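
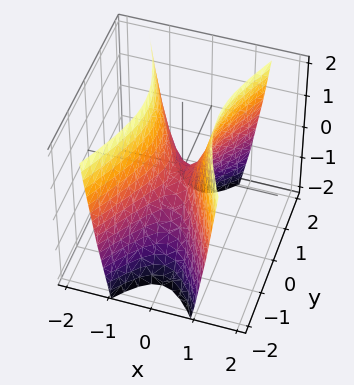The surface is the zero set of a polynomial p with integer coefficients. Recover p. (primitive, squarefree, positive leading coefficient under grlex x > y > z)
1. deg p = 2.
2. Symmetries: it's symmetric under x → −x, forcing even powers of x; mirror symmetry y ↦ −y ⇒ only even powers of y.
3. From the visible intercepts: one x-axis crossing is at x = 0; one z-axis crossing is at z = 0.
4. Solving for integer coefficients yields p as stated.

3*x^2 - y^2 - z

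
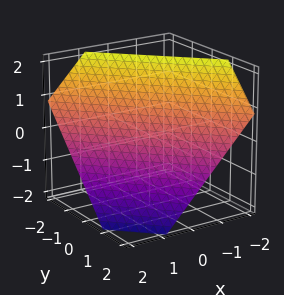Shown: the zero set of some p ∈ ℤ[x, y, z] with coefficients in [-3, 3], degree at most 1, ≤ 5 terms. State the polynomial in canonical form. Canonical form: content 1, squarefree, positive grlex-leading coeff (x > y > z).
First, deg p = 1. The surface is flat (a plane).
Finally, solving for integer coefficients yields p as stated.

3*x + 3*y + 3*z - 2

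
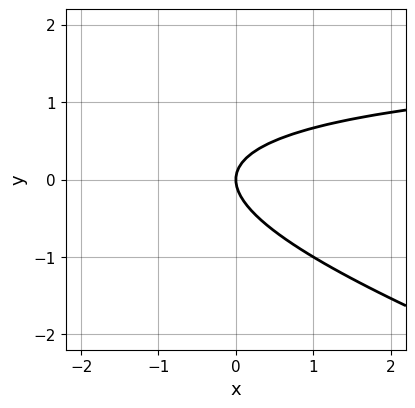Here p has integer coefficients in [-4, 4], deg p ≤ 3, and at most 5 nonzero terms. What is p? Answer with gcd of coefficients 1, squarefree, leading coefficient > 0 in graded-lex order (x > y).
The degree is 2 — no degree-1 curve has this shape.
Checking where it meets the axes: one x-axis crossing is at x = 0; it crosses the y-axis at the gridline y = 0.
The integer polynomial consistent with all of this is the stated p.

x*y + 3*y^2 - 2*x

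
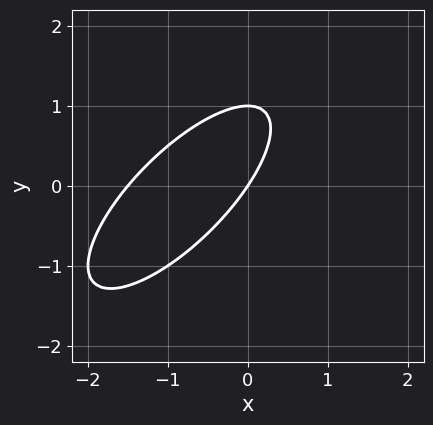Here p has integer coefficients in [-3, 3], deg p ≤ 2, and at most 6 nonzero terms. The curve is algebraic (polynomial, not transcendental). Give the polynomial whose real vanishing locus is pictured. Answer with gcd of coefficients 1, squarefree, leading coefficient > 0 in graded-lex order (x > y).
1. deg p = 2. A generic line meets the curve in up to 2 points.
2. Checking where it meets the axes: it meets the x-axis at x = 0 (among the integer gridlines); among the integer gridlines, it crosses the y-axis at y ∈ {0, 1}.
3. Fitting integer coefficients to these (and the overall shape) gives p.

2*x^2 - 3*x*y + 2*y^2 + 3*x - 2*y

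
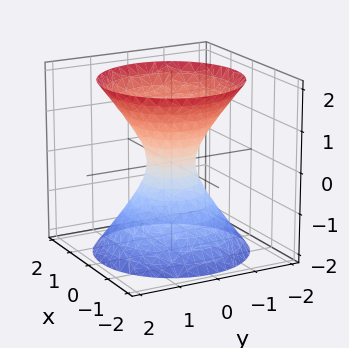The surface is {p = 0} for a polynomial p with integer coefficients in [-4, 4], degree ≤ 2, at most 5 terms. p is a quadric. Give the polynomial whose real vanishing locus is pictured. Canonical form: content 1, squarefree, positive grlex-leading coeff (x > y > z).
3*x^2 + 3*y^2 - 2*z^2 - 1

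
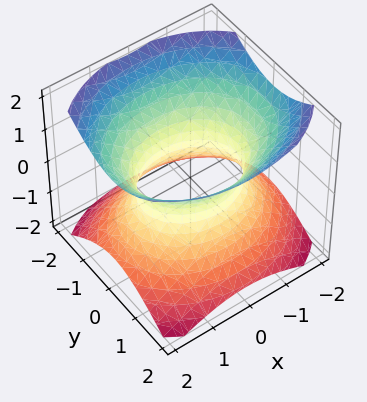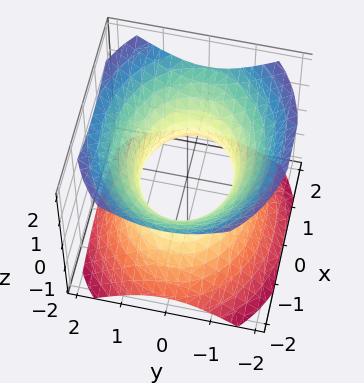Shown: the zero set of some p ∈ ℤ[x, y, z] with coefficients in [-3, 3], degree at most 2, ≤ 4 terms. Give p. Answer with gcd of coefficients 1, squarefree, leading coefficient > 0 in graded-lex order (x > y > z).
2*x^2 + 3*y^2 - 3*z^2 - 3

(a) Degree: one connected sheet with a waist; a quadric, so deg p = 2.
(b) Symmetries: mirror symmetry y ↦ −y ⇒ only even powers of y; the x ↦ −x reflection is a symmetry, so x appears only in even powers; it's symmetric under z → −z, forcing even powers of z.
(c) Observable constraints: the surface avoids every integer z-axis point in the box; among the integer gridlines, it crosses the y-axis at y ∈ {-1, 1}.
(d) Solving for integer coefficients yields p as stated.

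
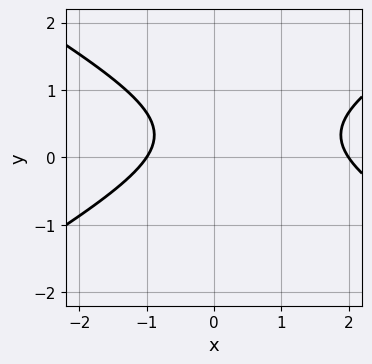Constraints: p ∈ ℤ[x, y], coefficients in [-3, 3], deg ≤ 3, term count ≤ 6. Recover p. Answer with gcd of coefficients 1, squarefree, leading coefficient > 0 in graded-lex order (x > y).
1. The degree is 2 — no degree-1 curve has this shape.
2. Checking where it meets the axes: it misses every integer gridline on the y-axis; the x-axis gridline crossings are at x ∈ {-1, 2}.
3. Matching integer coefficients to the picture gives p.

x^2 - 3*y^2 - x + 2*y - 2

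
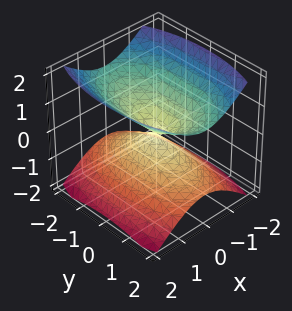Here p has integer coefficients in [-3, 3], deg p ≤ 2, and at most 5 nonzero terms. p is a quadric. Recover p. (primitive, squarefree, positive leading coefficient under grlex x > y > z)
3*x^2 + y^2 - 3*z^2

First, I count 2 distinct pieces. They look like related sheets of one shape, so recover p as a whole.
Then, the degree is 2 — two nappes meeting at a single point; a quadric.
Then, symmetries: mirror symmetry z ↦ −z ⇒ only even powers of z; it's symmetric under y → −y, forcing even powers of y; the x ↦ −x reflection is a symmetry, so x appears only in even powers.
Then, reading off the gridlines: it meets the z-axis at z = 0 (among the integer gridlines); it meets the y-axis at y = 0 (among the integer gridlines).
Finally, the integer polynomial consistent with all of this is the stated p.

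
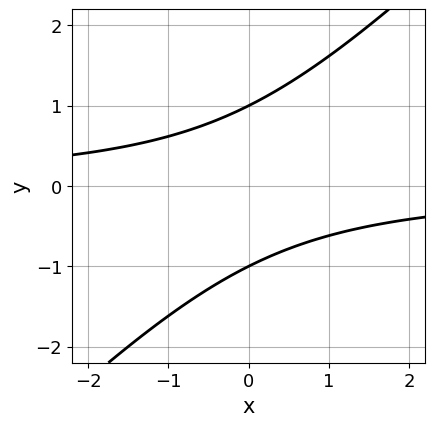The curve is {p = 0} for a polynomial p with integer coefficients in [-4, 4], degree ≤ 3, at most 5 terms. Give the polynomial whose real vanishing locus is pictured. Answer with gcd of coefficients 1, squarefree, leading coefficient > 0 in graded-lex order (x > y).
x*y - y^2 + 1

1. Degree: a generic line meets the curve in up to 2 points, so deg p = 2.
2. From the axis intercepts and sections: no x-intercept at any integer in the box; among the integer gridlines, it crosses the y-axis at y ∈ {-1, 1}.
3. Putting this together gives p.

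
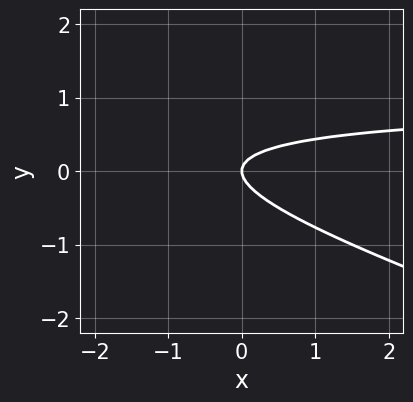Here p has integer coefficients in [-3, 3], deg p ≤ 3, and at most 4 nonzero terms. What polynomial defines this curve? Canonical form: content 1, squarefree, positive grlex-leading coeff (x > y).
First, the degree is 2 — the shape is more complex than any degree-1 curve.
Then, checking where it meets the axes: it crosses the y-axis at the gridline y = 0; one x-axis crossing is at x = 0.
Finally, solving for integer coefficients yields p as stated.

x*y + 3*y^2 - x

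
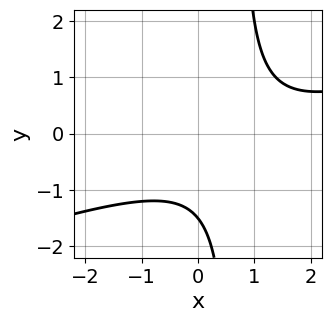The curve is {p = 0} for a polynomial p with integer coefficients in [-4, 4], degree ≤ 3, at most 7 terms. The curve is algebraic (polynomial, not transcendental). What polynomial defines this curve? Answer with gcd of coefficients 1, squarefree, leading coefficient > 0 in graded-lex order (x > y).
x^2 - 3*x*y - 2*x + 2*y + 3

The degree is 2 — a generic line meets the curve in up to 2 points.
Checking where it meets the axes: no x-intercept at any integer in the box.
Fitting integer coefficients to these (and the overall shape) gives p.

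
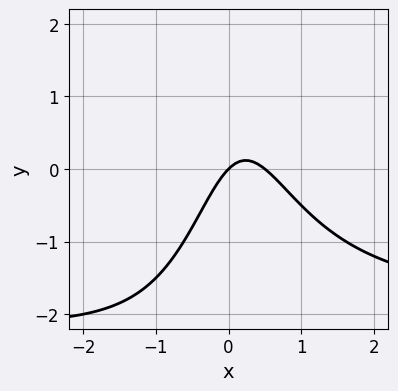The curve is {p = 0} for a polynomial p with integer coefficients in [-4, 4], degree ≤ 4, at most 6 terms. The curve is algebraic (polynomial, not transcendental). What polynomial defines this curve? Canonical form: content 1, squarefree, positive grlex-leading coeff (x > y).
x^2*y + 2*x^2 - x + y

First, the degree is 3 — a generic line meets the curve in up to 3 points.
Next, checking where it meets the axes: one x-axis crossing is at x = 0; one y-axis crossing is at y = 0.
Finally, putting this together gives p.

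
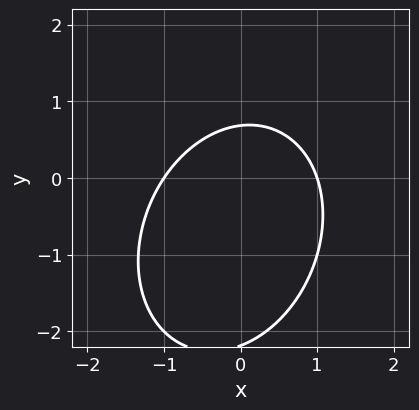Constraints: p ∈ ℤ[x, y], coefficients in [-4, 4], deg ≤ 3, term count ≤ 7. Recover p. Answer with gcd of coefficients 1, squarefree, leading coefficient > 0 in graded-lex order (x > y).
3*x^2 - x*y + 2*y^2 + 3*y - 3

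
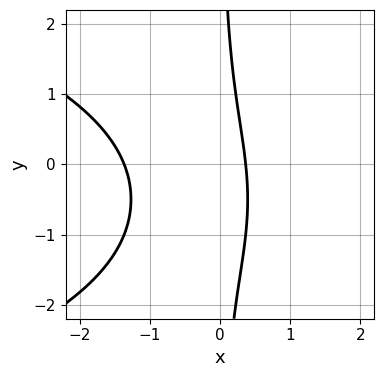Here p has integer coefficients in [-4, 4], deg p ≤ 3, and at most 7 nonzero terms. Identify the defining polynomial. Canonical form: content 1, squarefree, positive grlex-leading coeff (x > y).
x*y^2 + 2*x^2 + x*y + 2*x - 1

First, degree: no degree-2 curve has this shape, so deg p = 3.
Next, from the axis intercepts and sections: the curve avoids every integer y-axis point in the box.
Finally, solving for integer coefficients yields p as stated.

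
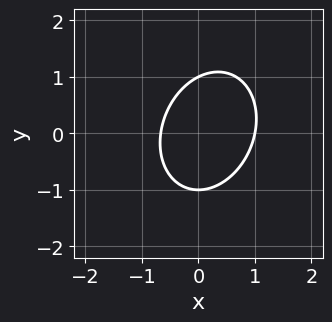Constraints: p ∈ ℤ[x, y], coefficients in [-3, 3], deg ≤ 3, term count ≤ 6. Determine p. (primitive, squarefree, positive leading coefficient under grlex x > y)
3*x^2 - x*y + 2*y^2 - x - 2

deg p = 2. The shape is more complex than any degree-1 curve.
From the visible intercepts: the y-axis gridline crossings are at y ∈ {-1, 1}; it crosses the x-axis at the gridline x = 1.
Solving for integer coefficients yields p as stated.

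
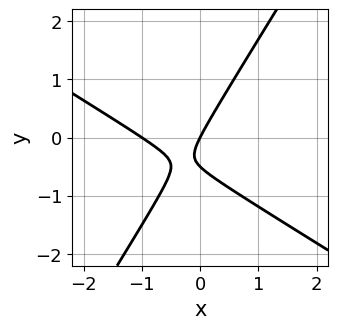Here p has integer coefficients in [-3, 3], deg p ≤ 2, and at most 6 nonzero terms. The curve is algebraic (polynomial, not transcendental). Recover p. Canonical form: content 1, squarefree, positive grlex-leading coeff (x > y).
2*x^2 + 2*x*y - 2*y^2 + 2*x - y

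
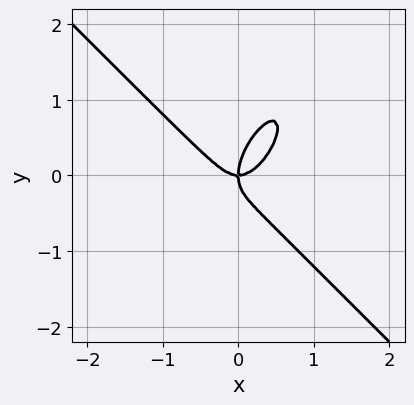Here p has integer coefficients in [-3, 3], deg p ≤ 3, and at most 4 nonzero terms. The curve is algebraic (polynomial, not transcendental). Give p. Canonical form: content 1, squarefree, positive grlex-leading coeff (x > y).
deg p = 3. No degree-2 curve has this shape.
Against the integer gridlines: one y-axis crossing is at y = 0; one x-axis crossing is at x = 0.
Together with the visible shape, these determine p as stated.

2*x^3 - x*y^2 + y^3 - x*y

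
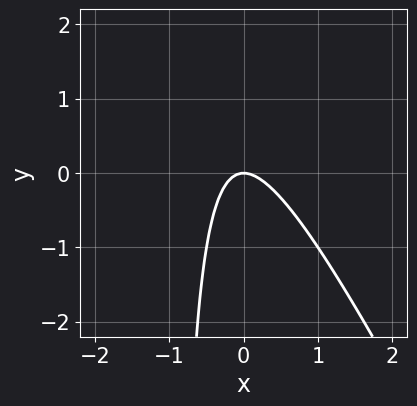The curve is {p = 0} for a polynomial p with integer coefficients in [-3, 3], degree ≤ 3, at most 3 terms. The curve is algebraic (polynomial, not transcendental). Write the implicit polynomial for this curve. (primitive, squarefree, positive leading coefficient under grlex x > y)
1. Degree: the shape is more complex than any degree-1 curve, so deg p = 2.
2. Reading off the gridlines: it crosses the x-axis at the gridline x = 0; it meets the y-axis at y = 0 (among the integer gridlines).
3. Putting this together gives p.

2*x^2 + x*y + y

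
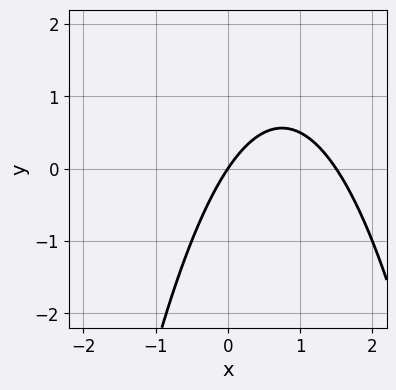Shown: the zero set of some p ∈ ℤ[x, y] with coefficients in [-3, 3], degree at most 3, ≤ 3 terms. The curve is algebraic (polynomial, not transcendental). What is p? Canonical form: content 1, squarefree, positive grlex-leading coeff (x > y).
2*x^2 - 3*x + 2*y

1. The degree is 2 — a generic line meets the curve in up to 2 points.
2. From the visible intercepts: it crosses the y-axis at the gridline y = 0; it meets the x-axis at x = 0 (among the integer gridlines).
3. Together with the visible shape, these determine p as stated.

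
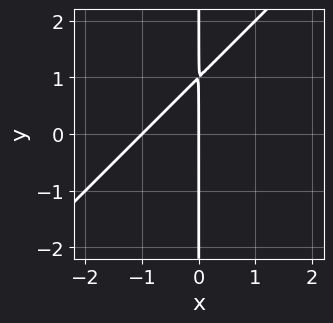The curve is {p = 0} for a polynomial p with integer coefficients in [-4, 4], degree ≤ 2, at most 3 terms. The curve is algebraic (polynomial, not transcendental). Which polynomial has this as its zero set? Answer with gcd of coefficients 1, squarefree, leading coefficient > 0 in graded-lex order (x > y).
x^2 - x*y + x

First, deg p = 2. No degree-1 curve has this shape.
Next, from the visible intercepts: every point of the y-axis in the box is on the curve; among the integer gridlines, it crosses the x-axis at x ∈ {-1, 0}.
Finally, these observations pin down the coefficients.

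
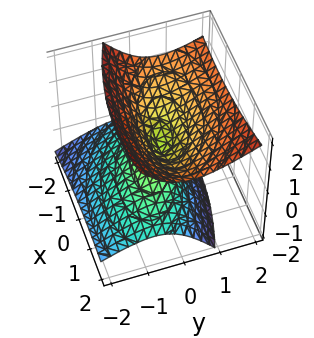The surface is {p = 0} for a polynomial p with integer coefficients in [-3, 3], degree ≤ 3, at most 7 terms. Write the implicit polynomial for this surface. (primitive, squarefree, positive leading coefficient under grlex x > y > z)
First, deg p = 2.
Then, from the axis intercepts and sections: it meets the x-axis at x = 0 (among the integer gridlines); it meets the y-axis at y = 0 (among the integer gridlines); one z-axis crossing is at z = 0.
Finally, the integer polynomial consistent with all of this is the stated p.

x^2 + x*y + 3*y^2 - 3*y*z - 3*z^2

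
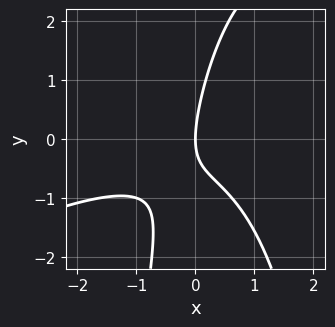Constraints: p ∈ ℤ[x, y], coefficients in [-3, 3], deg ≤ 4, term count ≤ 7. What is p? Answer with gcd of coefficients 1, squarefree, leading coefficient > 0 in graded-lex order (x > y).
1. deg p = 3.
2. Against the integer gridlines: it crosses the x-axis at the gridline x = 0; it meets the y-axis at y = 0 (among the integer gridlines).
3. Putting this together gives p.

x^3 - 2*x^2*y + 3*x*y - y^2 + 3*x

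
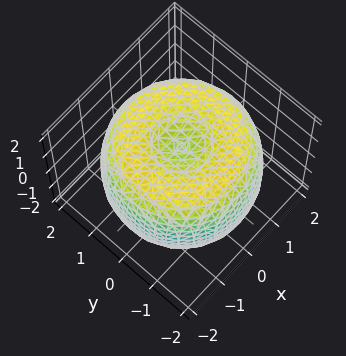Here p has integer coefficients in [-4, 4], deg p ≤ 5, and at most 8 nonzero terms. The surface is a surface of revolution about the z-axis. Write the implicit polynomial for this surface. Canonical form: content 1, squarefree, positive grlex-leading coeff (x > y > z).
x^4 + 2*x^2*y^2 + y^4 - 3*x^2 - 3*y^2 + 2*z^2 - 2

(a) deg p = 4. A generic line meets the surface in up to 4 points.
(b) By symmetry, the surface is invariant under rotation about z: p = q(x² + y², z).
(c) Against the integer gridlines: the z-axis gridline crossings are at z ∈ {-1, 1}; a circular section at z = 0 has radius between 1 and 2.
(d) Assembling these constraints gives the stated polynomial.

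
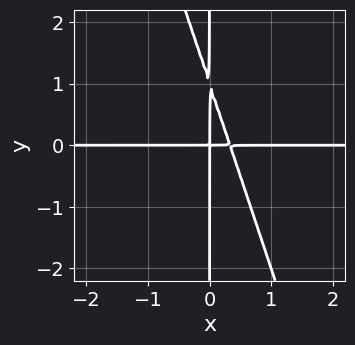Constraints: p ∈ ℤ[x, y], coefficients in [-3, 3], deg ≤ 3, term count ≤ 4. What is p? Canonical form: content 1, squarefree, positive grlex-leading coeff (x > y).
(a) deg p = 3. A generic line meets the curve in up to 3 points.
(b) From the axis intercepts and sections: every point of the x-axis in the box is on the curve; every point of the y-axis in the box is on the curve.
(c) Fitting integer coefficients to these (and the overall shape) gives p.

3*x^2*y + x*y^2 - x*y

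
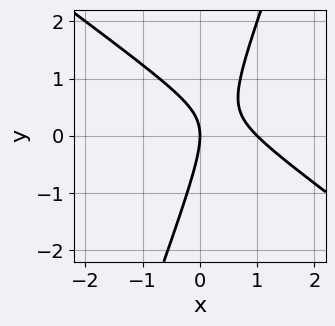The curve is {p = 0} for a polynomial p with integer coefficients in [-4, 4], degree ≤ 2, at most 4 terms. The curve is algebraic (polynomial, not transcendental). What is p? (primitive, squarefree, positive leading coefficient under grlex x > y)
2*x^2 + 2*x*y - y^2 - 2*x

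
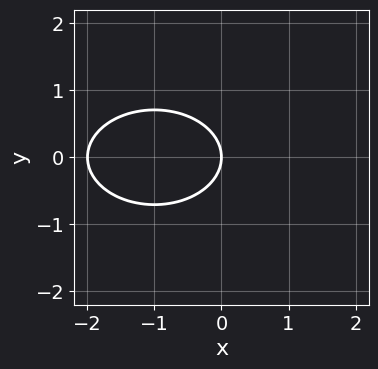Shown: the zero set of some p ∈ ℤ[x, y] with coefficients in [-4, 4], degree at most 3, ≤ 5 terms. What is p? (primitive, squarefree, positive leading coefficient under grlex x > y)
(a) The degree is 2 — the shape is more complex than any degree-1 curve.
(b) Symmetries: it's symmetric under y → −y, forcing even powers of y.
(c) Reading off the gridlines: it meets the y-axis at y = 0 (among the integer gridlines); the x-axis gridline crossings are at x ∈ {-2, 0}.
(d) Fitting integer coefficients to these (and the overall shape) gives p.

x^2 + 2*y^2 + 2*x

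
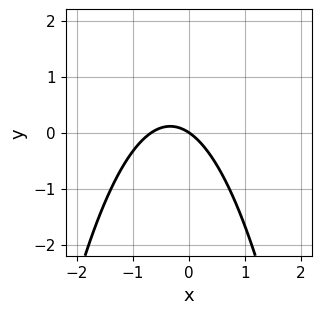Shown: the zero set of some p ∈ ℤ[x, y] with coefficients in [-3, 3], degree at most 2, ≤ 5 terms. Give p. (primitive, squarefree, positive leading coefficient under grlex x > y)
First, the degree is 2 — the shape is more complex than any degree-1 curve.
Next, against the integer gridlines: it meets the x-axis at x = 0 (among the integer gridlines); it meets the y-axis at y = 0 (among the integer gridlines).
Finally, putting this together gives p.

3*x^2 + 2*x + 3*y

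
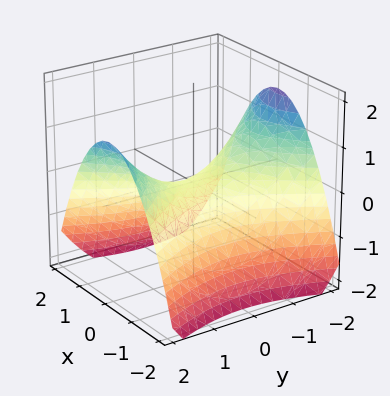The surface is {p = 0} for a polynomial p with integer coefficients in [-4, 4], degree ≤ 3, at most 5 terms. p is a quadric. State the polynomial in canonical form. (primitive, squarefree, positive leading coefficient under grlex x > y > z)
The degree is 2 — a saddle surface; a quadric.
Symmetries: it's symmetric under x → −x, forcing even powers of x; it's symmetric under y → −y, forcing even powers of y.
Observable constraints: it meets the y-axis at y = 0 (among the integer gridlines); it crosses the z-axis at the gridline z = 0.
Putting this together gives p.

2*x^2 - y^2 + 3*z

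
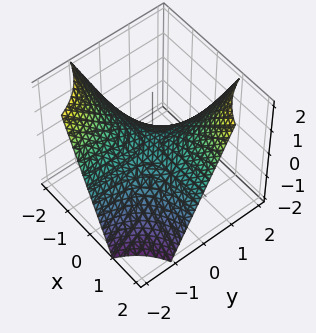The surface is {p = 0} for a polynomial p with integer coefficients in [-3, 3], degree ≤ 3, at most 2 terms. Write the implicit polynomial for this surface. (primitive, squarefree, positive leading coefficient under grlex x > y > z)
x*y - z

(a) deg p = 2.
(b) Against the integer gridlines: every point of the x-axis in the box is on the surface; one z-axis crossing is at z = 0.
(c) Putting this together gives p.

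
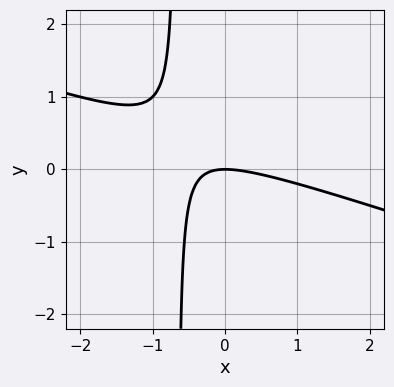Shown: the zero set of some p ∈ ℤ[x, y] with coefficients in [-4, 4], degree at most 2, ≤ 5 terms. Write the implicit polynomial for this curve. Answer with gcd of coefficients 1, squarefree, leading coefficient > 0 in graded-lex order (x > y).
x^2 + 3*x*y + 2*y

1. deg p = 2. A generic line meets the curve in up to 2 points.
2. Observable constraints: it meets the y-axis at y = 0 (among the integer gridlines); it crosses the x-axis at the gridline x = 0.
3. Putting this together gives p.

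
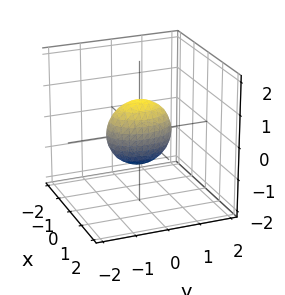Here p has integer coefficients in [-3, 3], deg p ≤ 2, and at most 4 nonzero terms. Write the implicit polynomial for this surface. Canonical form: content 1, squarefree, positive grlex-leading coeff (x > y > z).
1. deg p = 2. A closed, bounded, convex surface; a quadric.
2. Symmetries: mirror symmetry x ↦ −x ⇒ only even powers of x; it's symmetric under z → −z, forcing even powers of z; the y ↦ −y reflection is a symmetry, so y appears only in even powers.
3. Checking where it meets the axes: among the integer gridlines, it crosses the z-axis at z ∈ {-1, 1}; among the integer gridlines, it crosses the y-axis at y ∈ {-1, 1}.
4. Together with the visible shape, these determine p as stated.

2*x^2 + y^2 + z^2 - 1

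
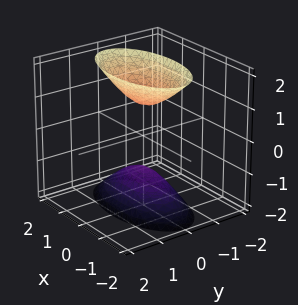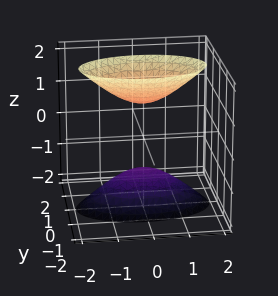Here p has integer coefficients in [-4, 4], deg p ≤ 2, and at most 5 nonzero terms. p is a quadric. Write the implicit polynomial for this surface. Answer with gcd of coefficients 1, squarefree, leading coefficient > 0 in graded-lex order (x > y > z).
x^2 + 3*y^2 - z^2 + 1

First, there are 2 components. They look like related sheets of one shape, so recover p as a whole.
Next, degree: two separate bowl-shaped sheets opening away from each other; a quadric, so deg p = 2.
Then, symmetries: the z ↦ −z reflection is a symmetry, so z appears only in even powers; mirror symmetry y ↦ −y ⇒ only even powers of y; mirror symmetry x ↦ −x ⇒ only even powers of x.
Next, against the integer gridlines: the z-axis gridline crossings are at z ∈ {-1, 1}; the surface avoids every integer y-axis point in the box.
Finally, these observations pin down the coefficients.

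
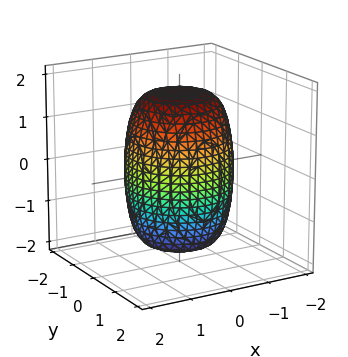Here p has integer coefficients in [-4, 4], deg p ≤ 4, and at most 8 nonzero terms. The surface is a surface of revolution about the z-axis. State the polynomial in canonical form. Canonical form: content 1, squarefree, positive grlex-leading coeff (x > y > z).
2*x^4 + 4*x^2*y^2 + 2*y^4 - x^2 - y^2 + z^2 - 3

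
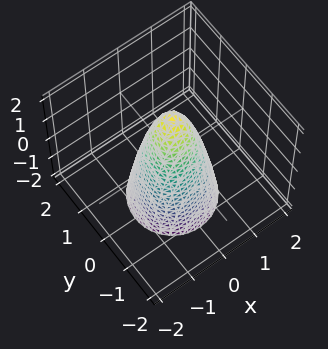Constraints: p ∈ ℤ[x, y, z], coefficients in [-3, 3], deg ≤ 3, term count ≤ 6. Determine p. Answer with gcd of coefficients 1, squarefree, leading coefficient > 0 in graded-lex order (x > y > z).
Degree: no degree-1 surface has this shape, so deg p = 2.
Symmetries: the surface is invariant under rotation about z: p = q(x² + y², z).
Reading off the gridlines: a circular section at z = 1 has radius between 0 and 1; one z-axis crossing is at z = 2.
Together with the visible shape, these determine p as stated.

3*x^2 + 3*y^2 + z - 2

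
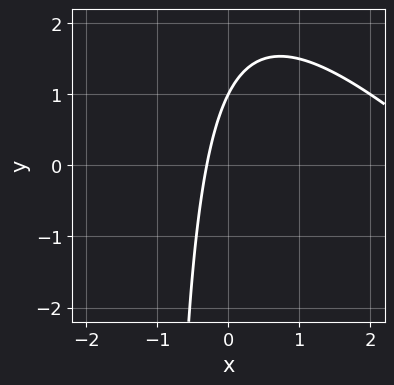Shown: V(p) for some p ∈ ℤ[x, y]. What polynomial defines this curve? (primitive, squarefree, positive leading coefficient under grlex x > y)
Degree: the shape is more complex than any degree-1 curve, so deg p = 2.
Checking where it meets the axes: it meets the y-axis at y = 1 (among the integer gridlines).
These observations pin down the coefficients.

x^2 + x*y - 3*x + y - 1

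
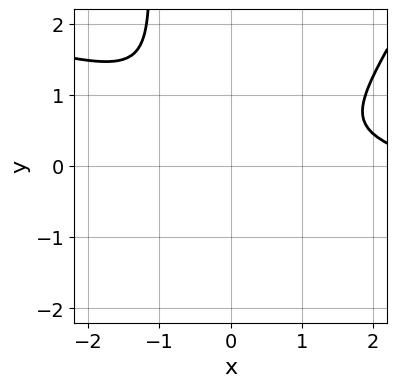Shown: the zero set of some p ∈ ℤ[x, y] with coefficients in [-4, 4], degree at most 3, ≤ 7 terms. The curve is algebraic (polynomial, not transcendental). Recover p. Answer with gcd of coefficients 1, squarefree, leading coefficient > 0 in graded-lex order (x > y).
Degree: a generic line meets the curve in up to 3 points, so deg p = 3.
Matching integer coefficients to the picture gives p.

x^3 + 3*x^2*y - 2*x*y^2 - 3*x^2 - 3*y^2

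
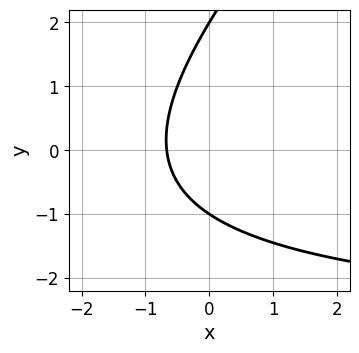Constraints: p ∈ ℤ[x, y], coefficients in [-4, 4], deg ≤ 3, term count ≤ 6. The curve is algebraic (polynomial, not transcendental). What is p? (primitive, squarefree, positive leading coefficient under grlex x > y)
The degree is 2 — no degree-1 curve has this shape.
Reading off the gridlines: among the integer gridlines, it crosses the y-axis at y ∈ {-1, 2}.
Together with the visible shape, these determine p as stated.

x*y - y^2 + 3*x + y + 2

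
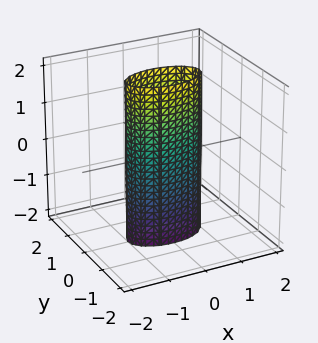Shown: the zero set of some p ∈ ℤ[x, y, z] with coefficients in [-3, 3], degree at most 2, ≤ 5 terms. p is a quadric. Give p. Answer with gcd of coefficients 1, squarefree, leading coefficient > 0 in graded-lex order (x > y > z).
First, degree: constant cross-section along one axis; a quadric, so deg p = 2.
Then, symmetries: the y ↦ −y reflection is a symmetry, so y appears only in even powers; the x ↦ −x reflection is a symmetry, so x appears only in even powers; it's symmetric under z → −z, forcing even powers of z.
Then, observable constraints: among the integer gridlines, it crosses the x-axis at x ∈ {-1, 1}; no z-intercept at any integer in the box.
Finally, together with the visible shape, these determine p as stated.

x^2 + 3*y^2 - 1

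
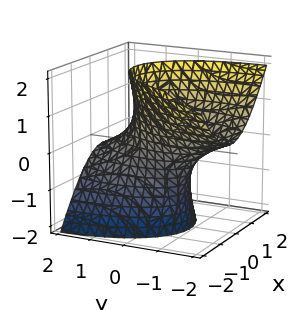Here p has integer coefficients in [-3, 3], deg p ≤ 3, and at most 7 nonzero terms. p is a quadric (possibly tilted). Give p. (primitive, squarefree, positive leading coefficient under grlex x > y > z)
3*x^2 - x*y + y^2 + 3*y*z - z^2 - 2

First, degree: the shape is more complex than any degree-1 surface, so deg p = 2.
Then, against the integer gridlines: no z-intercept at any integer in the box.
Finally, solving for integer coefficients yields p as stated.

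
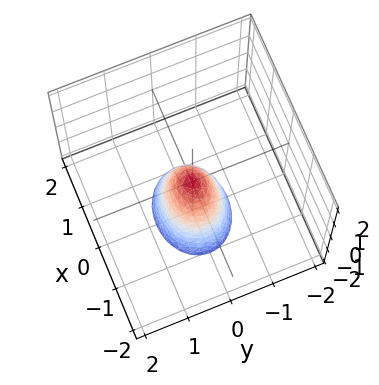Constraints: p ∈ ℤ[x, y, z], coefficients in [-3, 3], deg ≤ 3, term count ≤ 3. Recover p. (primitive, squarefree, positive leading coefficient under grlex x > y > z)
2*x^2 + 3*y^2 + z

deg p = 2.
Symmetries: mirror symmetry x ↦ −x ⇒ only even powers of x; mirror symmetry y ↦ −y ⇒ only even powers of y.
From the visible intercepts: it crosses the x-axis at the gridline x = 0; it meets the z-axis at z = 0 (among the integer gridlines); it crosses the y-axis at the gridline y = 0.
Assembling these constraints gives the stated polynomial.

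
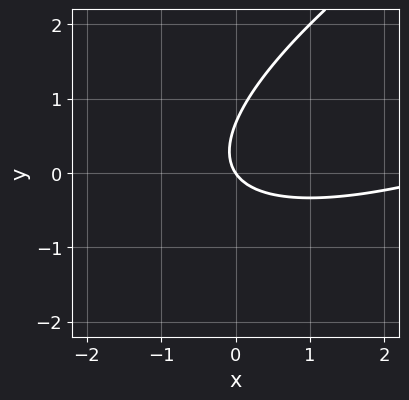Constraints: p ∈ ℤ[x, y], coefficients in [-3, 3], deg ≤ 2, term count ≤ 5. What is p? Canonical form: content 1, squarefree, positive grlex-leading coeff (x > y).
x^2 - 3*x*y + 3*y^2 - 3*x - 2*y

Degree: no degree-1 curve has this shape, so deg p = 2.
From the axis intercepts and sections: it crosses the y-axis at the gridline y = 0; one x-axis crossing is at x = 0.
Assembling these constraints gives the stated polynomial.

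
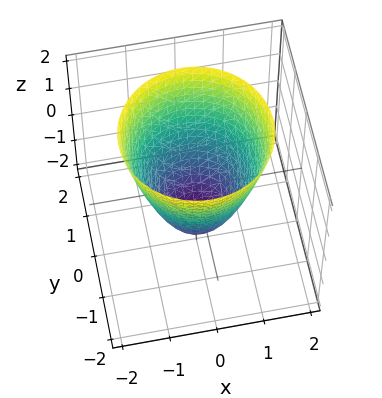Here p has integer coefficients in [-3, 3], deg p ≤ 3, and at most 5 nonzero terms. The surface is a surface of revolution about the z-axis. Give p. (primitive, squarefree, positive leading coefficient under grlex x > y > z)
3*x^2 + 3*y^2 - 2*z - 3

Degree: the shape is more complex than any degree-1 surface, so deg p = 2.
Symmetries: the z-axis is an axis of rotation, so x and y enter only as x² + y².
Checking where it meets the axes: a circular section at z = 0 has radius exactly 1; among the integer gridlines, it crosses the y-axis at y ∈ {-1, 1}.
Putting this together gives p. Check: (1, 0, 0) on the x-axis lies on the surface, and p(1, 0, 0) = 0. ✓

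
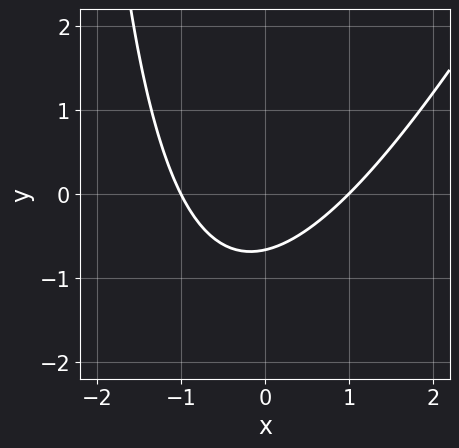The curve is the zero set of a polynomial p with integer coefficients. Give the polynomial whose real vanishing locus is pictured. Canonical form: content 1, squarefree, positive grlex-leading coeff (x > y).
2*x^2 - x*y - 3*y - 2

(a) The degree is 2 — a generic line meets the curve in up to 2 points.
(b) From the visible intercepts: the x-axis gridline crossings are at x ∈ {-1, 1}.
(c) Fitting integer coefficients to these (and the overall shape) gives p.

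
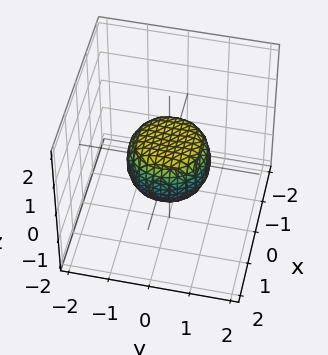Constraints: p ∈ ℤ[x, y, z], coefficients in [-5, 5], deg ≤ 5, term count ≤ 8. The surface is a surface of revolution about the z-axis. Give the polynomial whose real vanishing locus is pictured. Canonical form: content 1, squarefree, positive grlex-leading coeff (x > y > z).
First, degree: a generic line meets the surface in up to 4 points, so deg p = 4.
Next, symmetries: rotational symmetry about the z-axis ⇒ p depends on x, y only through x² + y².
Then, checking where it meets the axes: a circular section at z = 0 has radius exactly 1; among the integer gridlines, it crosses the x-axis at x ∈ {-1, 1}; among the integer gridlines, it crosses the y-axis at y ∈ {-1, 1}.
Finally, fitting integer coefficients to these (and the overall shape) gives p.

2*x^4 + 4*x^2*y^2 + 2*y^4 - x^2 - y^2 + 2*z^2 - 1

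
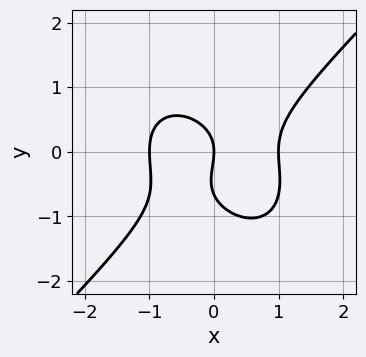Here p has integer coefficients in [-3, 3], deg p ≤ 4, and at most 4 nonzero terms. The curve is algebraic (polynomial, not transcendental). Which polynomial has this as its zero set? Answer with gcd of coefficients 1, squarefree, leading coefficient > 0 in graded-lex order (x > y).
1. Degree: the shape is more complex than any degree-2 curve, so deg p = 3.
2. Against the integer gridlines: among the integer gridlines, it crosses the x-axis at x ∈ {-1, 0, 1}; one y-axis crossing is at y = 0.
3. These observations pin down the coefficients.

3*x^3 - 3*y^3 - 2*y^2 - 3*x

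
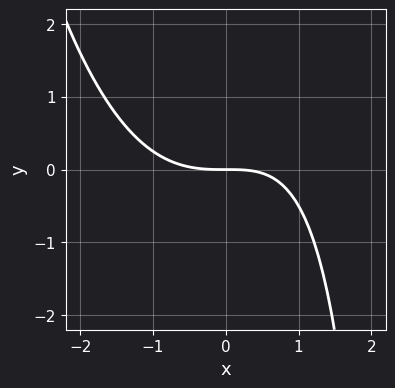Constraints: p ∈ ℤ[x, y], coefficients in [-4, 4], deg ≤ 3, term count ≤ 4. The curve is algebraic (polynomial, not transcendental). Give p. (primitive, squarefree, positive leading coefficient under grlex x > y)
(a) The degree is 3 — a generic line meets the curve in up to 3 points.
(b) Reading off the gridlines: it meets the y-axis at y = 0 (among the integer gridlines); it crosses the x-axis at the gridline x = 0.
(c) Assembling these constraints gives the stated polynomial.

x^3 - x*y + 3*y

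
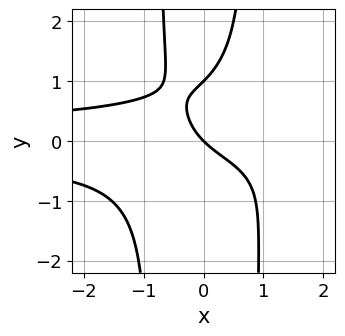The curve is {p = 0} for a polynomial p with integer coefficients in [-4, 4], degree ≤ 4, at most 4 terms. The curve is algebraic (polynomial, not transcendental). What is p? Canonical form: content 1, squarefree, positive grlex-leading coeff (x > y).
3*x^2*y^2 - 2*y^2 + 2*x + 2*y

1. deg p = 4.
2. Checking where it meets the axes: one x-axis crossing is at x = 0; the y-axis gridline crossings are at y ∈ {0, 1}.
3. Fitting integer coefficients to these (and the overall shape) gives p.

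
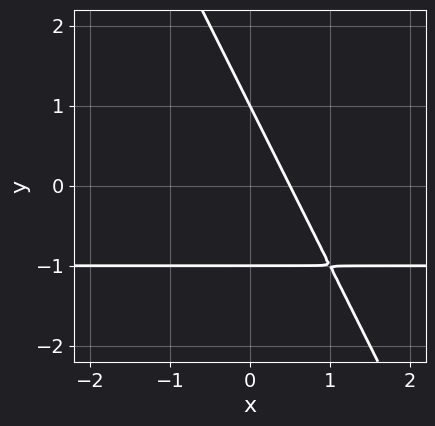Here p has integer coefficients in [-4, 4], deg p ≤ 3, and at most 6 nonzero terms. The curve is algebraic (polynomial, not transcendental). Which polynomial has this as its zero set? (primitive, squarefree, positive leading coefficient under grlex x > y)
2*x*y + y^2 + 2*x - 1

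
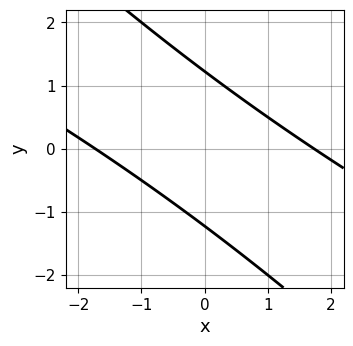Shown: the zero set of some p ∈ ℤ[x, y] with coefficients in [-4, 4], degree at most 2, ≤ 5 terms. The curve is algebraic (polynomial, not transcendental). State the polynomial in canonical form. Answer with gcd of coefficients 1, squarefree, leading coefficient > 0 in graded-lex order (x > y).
deg p = 2. No degree-1 curve has this shape.
Putting this together gives p.

x^2 + 3*x*y + 2*y^2 - 3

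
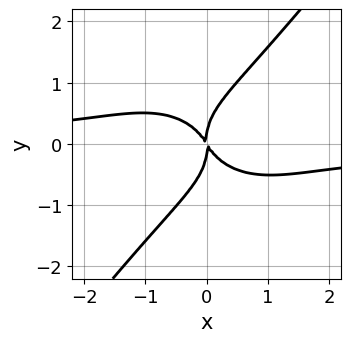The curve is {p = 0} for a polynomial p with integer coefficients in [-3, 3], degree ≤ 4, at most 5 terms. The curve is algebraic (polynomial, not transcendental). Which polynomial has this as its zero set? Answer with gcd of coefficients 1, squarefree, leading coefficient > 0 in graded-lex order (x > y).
3*x^3*y + 2*x*y^3 - 3*y^4 + 3*x^2 + 2*x*y

1. Degree: a generic line meets the curve in up to 4 points, so deg p = 4.
2. Reading off the gridlines: one y-axis crossing is at y = 0; it meets the x-axis at x = 0 (among the integer gridlines).
3. Putting this together gives p.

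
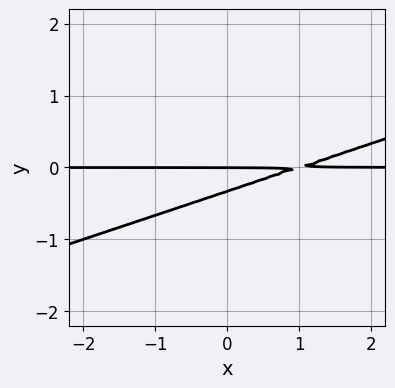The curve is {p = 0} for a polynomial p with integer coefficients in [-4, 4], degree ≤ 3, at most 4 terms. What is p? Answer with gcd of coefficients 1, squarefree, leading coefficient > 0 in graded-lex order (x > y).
x*y - 3*y^2 - y

1. The degree is 2 — the shape is more complex than any degree-1 curve.
2. From the visible intercepts: it meets the y-axis at y = 0 (among the integer gridlines); every point of the x-axis in the box is on the curve.
3. Together with the visible shape, these determine p as stated.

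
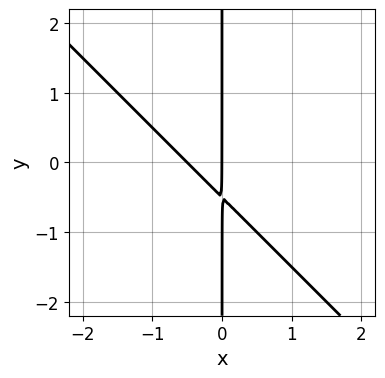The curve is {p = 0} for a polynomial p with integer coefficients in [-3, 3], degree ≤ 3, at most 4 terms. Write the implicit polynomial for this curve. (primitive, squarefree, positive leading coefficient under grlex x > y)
2*x^2 + 2*x*y + x

First, degree: a generic line meets the curve in up to 2 points, so deg p = 2.
Then, from the axis intercepts and sections: every point of the y-axis in the box is on the curve; one x-axis crossing is at x = 0.
Finally, together with the visible shape, these determine p as stated.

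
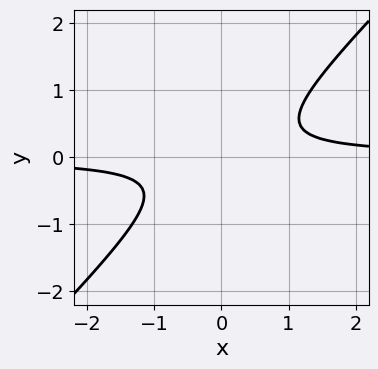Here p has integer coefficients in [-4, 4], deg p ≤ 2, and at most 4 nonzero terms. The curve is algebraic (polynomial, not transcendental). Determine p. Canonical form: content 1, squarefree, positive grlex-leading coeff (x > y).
1. deg p = 2. A generic line meets the curve in up to 2 points.
2. From the visible intercepts: it misses every integer gridline on the x-axis; it misses every integer gridline on the y-axis.
3. The integer polynomial consistent with all of this is the stated p.

3*x*y - 3*y^2 - 1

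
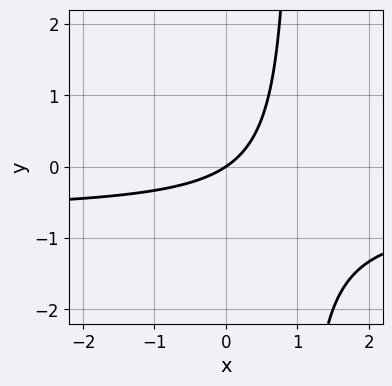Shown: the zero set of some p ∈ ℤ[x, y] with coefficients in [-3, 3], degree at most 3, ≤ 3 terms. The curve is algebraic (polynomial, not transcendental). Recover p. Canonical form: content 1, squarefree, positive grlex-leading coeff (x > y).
1. deg p = 2. The shape is more complex than any degree-1 curve.
2. From the visible intercepts: one y-axis crossing is at y = 0; it meets the x-axis at x = 0 (among the integer gridlines).
3. Together with the visible shape, these determine p as stated.

3*x*y + 2*x - 3*y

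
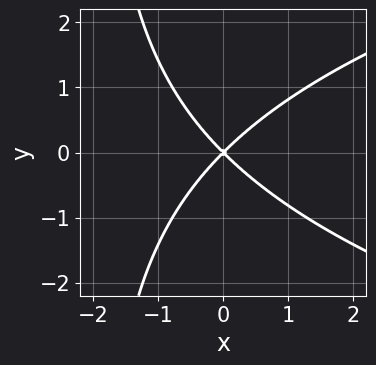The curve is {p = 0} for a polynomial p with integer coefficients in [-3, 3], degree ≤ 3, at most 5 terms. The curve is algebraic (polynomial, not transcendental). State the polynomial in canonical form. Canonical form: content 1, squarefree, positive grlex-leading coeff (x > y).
x*y^2 - 2*x^2 + 2*y^2

First, deg p = 3. A generic line meets the curve in up to 3 points.
Next, symmetries: mirror symmetry y ↦ −y ⇒ only even powers of y.
Next, against the integer gridlines: it crosses the y-axis at the gridline y = 0; one x-axis crossing is at x = 0.
Finally, matching integer coefficients to the picture gives p.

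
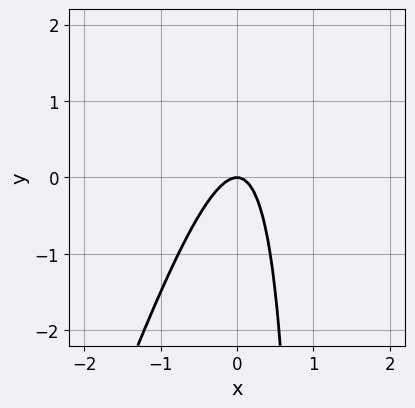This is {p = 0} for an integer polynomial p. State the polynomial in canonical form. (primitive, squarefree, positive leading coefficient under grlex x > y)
1. Degree: a generic line meets the curve in up to 2 points, so deg p = 2.
2. Checking where it meets the axes: one x-axis crossing is at x = 0; one y-axis crossing is at y = 0.
3. These observations pin down the coefficients.

3*x^2 - x*y + y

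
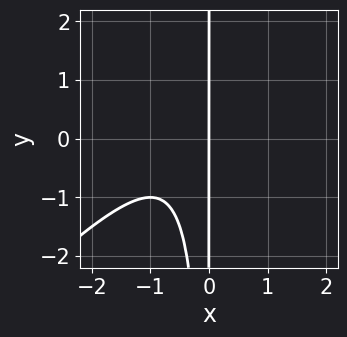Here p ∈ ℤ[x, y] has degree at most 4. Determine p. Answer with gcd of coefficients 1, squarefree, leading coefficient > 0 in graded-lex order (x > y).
1. Degree: no degree-2 curve has this shape, so deg p = 3.
2. Reading off the gridlines: one x-axis crossing is at x = 0; every point of the y-axis in the box is on the curve.
3. The integer polynomial consistent with all of this is the stated p.

x^3 - x^2*y + x^2 + x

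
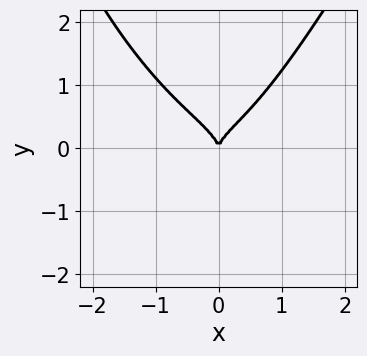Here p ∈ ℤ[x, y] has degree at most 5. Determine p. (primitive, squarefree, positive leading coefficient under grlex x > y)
The degree is 4 — the shape is more complex than any degree-3 curve.
Reading off the gridlines: it meets the y-axis at y = 0 (among the integer gridlines); one x-axis crossing is at x = 0.
Putting this together gives p.

3*x^4 + 2*x^3*y - x*y^3 - 3*y^3 + 2*x^2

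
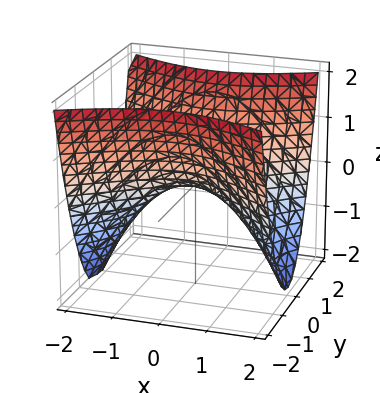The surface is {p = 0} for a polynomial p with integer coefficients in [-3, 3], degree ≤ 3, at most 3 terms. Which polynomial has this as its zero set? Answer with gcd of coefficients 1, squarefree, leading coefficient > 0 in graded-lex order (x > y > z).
(a) The degree is 2 — a hyperbolic paraboloid; a quadric.
(b) Symmetries: the y ↦ −y reflection is a symmetry, so y appears only in even powers; the x ↦ −x reflection is a symmetry, so x appears only in even powers.
(c) From the visible intercepts: one y-axis crossing is at y = 0; it meets the z-axis at z = 0 (among the integer gridlines).
(d) These observations pin down the coefficients.

x^2 - 2*y^2 + 2*z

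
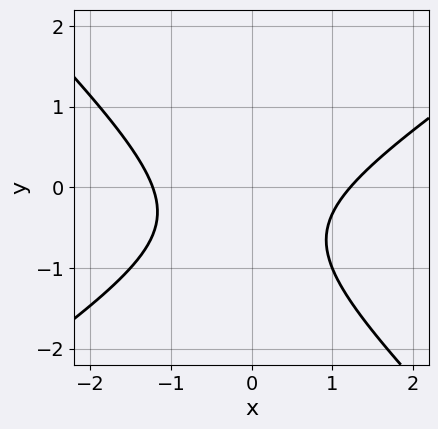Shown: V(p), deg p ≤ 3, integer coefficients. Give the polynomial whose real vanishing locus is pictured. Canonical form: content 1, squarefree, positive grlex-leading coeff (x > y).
Degree: a generic line meets the curve in up to 2 points, so deg p = 2.
Reading off the gridlines: the curve avoids every integer y-axis point in the box.
Together with the visible shape, these determine p as stated.

2*x^2 - x*y - 3*y^2 - 3*y - 3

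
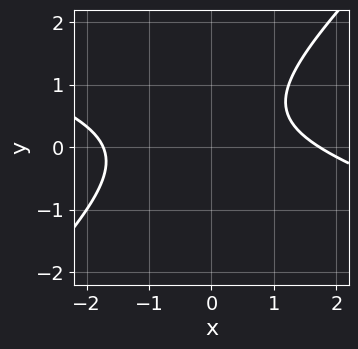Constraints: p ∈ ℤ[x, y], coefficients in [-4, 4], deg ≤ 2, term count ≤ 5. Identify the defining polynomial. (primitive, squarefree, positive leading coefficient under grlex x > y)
x^2 + 2*x*y - 3*y^2 + 2*y - 3

(a) The degree is 2 — the shape is more complex than any degree-1 curve.
(b) From the axis intercepts and sections: it misses every integer gridline on the y-axis.
(c) Assembling these constraints gives the stated polynomial.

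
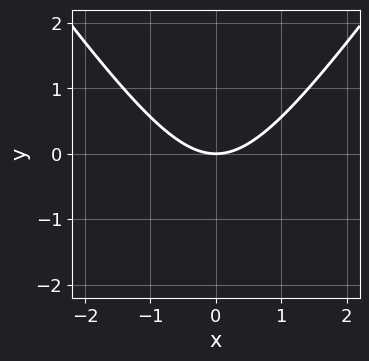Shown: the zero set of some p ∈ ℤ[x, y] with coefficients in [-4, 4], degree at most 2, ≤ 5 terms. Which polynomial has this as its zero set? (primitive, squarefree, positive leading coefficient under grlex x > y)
2*x^2 - y^2 - 3*y

1. deg p = 2. No degree-1 curve has this shape.
2. Symmetries: the x ↦ −x reflection is a symmetry, so x appears only in even powers.
3. Checking where it meets the axes: one y-axis crossing is at y = 0; it meets the x-axis at x = 0 (among the integer gridlines).
4. These observations pin down the coefficients.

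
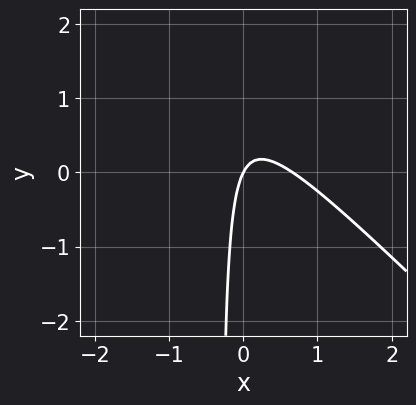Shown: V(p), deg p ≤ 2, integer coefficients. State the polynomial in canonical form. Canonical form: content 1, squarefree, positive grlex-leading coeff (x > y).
3*x^2 + 3*x*y - 2*x + y

(a) deg p = 2. No degree-1 curve has this shape.
(b) Observable constraints: one x-axis crossing is at x = 0; one y-axis crossing is at y = 0.
(c) Fitting integer coefficients to these (and the overall shape) gives p.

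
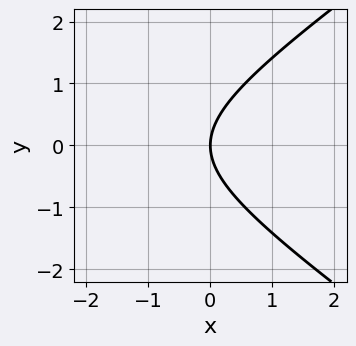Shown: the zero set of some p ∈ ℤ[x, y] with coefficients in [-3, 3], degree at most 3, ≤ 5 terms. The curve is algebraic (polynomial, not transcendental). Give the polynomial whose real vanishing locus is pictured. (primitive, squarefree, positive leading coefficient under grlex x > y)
First, the degree is 2 — the shape is more complex than any degree-1 curve.
Then, symmetries: it's symmetric under y → −y, forcing even powers of y.
Next, checking where it meets the axes: it crosses the x-axis at the gridline x = 0; it meets the y-axis at y = 0 (among the integer gridlines).
Finally, assembling these constraints gives the stated polynomial.

x^2 - 2*y^2 + 3*x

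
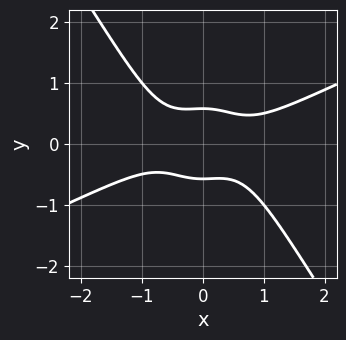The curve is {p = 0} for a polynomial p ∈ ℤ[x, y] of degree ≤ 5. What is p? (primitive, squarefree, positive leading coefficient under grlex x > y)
The degree is 4 — the shape is more complex than any degree-3 curve.
Against the integer gridlines: it misses every integer gridline on the x-axis.
Putting this together gives p.

2*x^4 - 3*x^3*y - 3*x^2*y^2 - 3*y^2 + 1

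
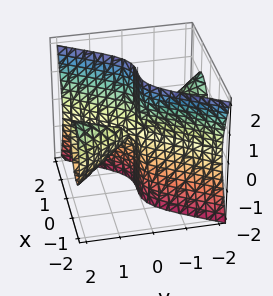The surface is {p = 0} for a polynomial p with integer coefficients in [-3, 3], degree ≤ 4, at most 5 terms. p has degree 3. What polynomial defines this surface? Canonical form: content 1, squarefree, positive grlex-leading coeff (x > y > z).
2*x^3 - x*y^2 - y*z^2

(a) There are 2 components.
(b) The degree is 3 — no degree-2 surface has this shape.
(c) From the axis intercepts and sections: it meets the x-axis at x = 0 (among the integer gridlines); the visible y-axis segment lies entirely on the surface; the visible z-axis segment lies entirely on the surface.
(d) Putting this together gives p.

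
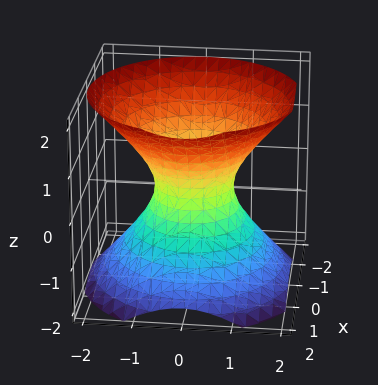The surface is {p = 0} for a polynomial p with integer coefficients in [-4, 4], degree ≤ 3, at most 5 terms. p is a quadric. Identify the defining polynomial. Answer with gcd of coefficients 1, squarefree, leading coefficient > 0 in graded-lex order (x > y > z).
(a) The degree is 2 — one connected sheet with a waist; a quadric.
(b) Symmetries: every cross-section ⟂ z is a circle, so x, y appear only via x² + y²; it's symmetric under z → −z, forcing even powers of z.
(c) From the axis intercepts and sections: no z-intercept at any integer in the box; a circular section at z = -1 has radius between 1 and 2.
(d) Fitting integer coefficients to these (and the overall shape) gives p.

3*x^2 + 3*y^2 - 3*z^2 - 2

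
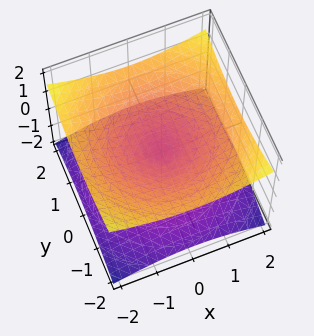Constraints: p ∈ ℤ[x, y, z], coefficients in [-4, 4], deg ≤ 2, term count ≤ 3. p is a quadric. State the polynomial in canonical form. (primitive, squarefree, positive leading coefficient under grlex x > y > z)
Degree: a double cone through the origin; a quadric, so deg p = 2.
By symmetry, the surface is invariant under rotation about z: p = q(x² + y², z); the z ↦ −z reflection is a symmetry, so z appears only in even powers.
From the visible intercepts: a circular section at z = -1 has radius between 1 and 2; it crosses the z-axis at the gridline z = 0.
The integer polynomial consistent with all of this is the stated p.

x^2 + y^2 - 3*z^2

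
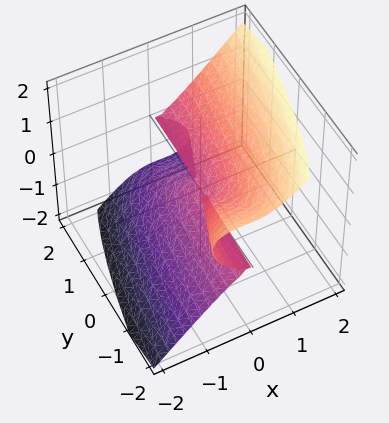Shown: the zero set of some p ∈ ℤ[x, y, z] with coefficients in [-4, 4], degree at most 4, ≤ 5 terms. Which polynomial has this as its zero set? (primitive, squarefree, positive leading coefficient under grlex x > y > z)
3*x^3 + x^2*z - 2*y*z^2 - 3*z^3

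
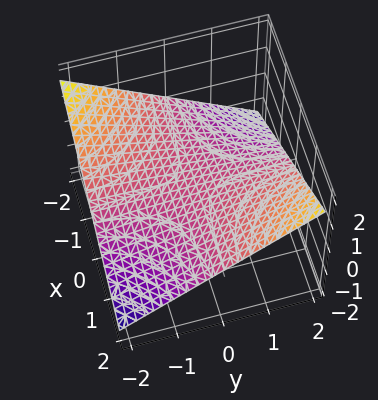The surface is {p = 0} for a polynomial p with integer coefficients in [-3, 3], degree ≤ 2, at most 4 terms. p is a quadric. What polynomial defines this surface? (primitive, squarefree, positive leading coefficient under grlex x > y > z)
First, deg p = 2.
Then, from the visible intercepts: every point of the y-axis in the box is on the surface; the visible x-axis segment lies entirely on the surface.
Finally, solving for integer coefficients yields p as stated.

x*y - 3*z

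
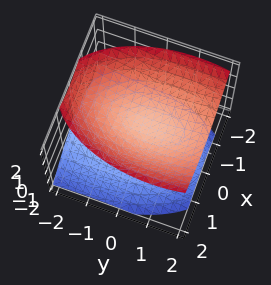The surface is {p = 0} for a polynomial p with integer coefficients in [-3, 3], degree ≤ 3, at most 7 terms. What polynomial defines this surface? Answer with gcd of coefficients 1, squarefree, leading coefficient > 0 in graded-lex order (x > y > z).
3*x^2 + y^2 - y*z - 3*z^2 + 1

1. The picture has 2 separate pieces.
2. The degree is 2 — a generic line meets the surface in up to 2 points.
3. From the visible intercepts: it misses every integer gridline on the x-axis; the surface avoids every integer y-axis point in the box.
4. The integer polynomial consistent with all of this is the stated p.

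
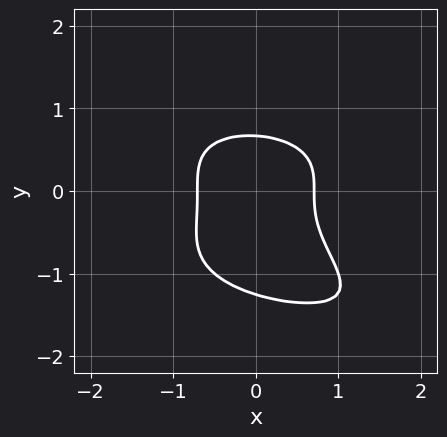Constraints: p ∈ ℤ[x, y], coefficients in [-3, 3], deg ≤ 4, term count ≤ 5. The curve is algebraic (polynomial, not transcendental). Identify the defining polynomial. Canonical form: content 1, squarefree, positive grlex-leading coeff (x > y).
x*y^3 + 2*y^4 + 2*y^3 + 2*x^2 - 1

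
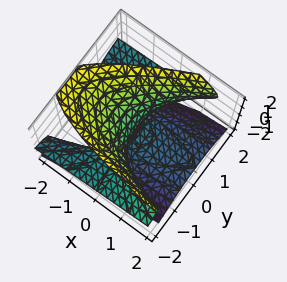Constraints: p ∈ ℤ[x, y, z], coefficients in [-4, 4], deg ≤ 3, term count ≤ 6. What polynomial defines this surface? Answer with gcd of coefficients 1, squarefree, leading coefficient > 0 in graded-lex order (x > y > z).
(a) Degree: the shape is more complex than any degree-2 surface, so deg p = 3.
(b) Against the integer gridlines: the visible y-axis segment lies entirely on the surface; it crosses the z-axis at the gridline z = 0; it crosses the x-axis at the gridline x = 0.
(c) Putting this together gives p.

x*y*z - 3*y^2*z + 2*z^3 + 2*x*z + 3*x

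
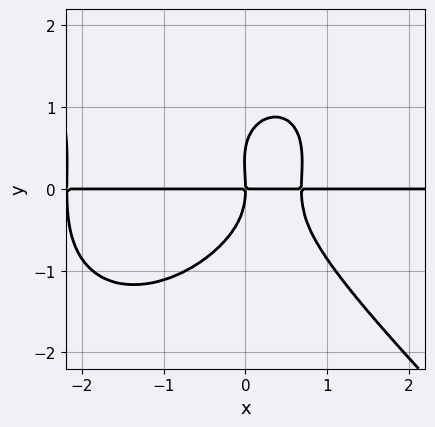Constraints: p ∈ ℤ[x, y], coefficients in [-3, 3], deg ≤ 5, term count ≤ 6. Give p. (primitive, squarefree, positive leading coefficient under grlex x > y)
1. Degree: the shape is more complex than any degree-3 curve, so deg p = 4.
2. Checking where it meets the axes: it crosses the y-axis at the gridline y = 0; every point of the x-axis in the box is on the curve.
3. Fitting integer coefficients to these (and the overall shape) gives p.

2*x^3*y + 2*y^4 + 3*x^2*y - y^3 - 3*x*y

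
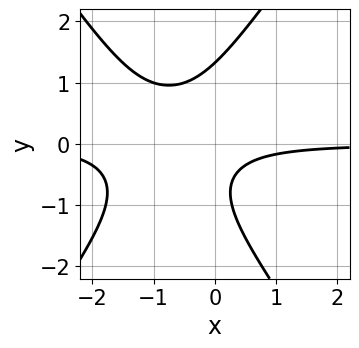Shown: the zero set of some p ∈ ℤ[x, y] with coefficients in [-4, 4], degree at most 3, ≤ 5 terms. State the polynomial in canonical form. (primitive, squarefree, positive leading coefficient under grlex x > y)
1. The degree is 3 — a generic line meets the curve in up to 3 points.
2. From the axis intercepts and sections: it misses every integer gridline on the x-axis.
3. Putting this together gives p.

2*x^2*y - y^3 + 3*x*y + y + 1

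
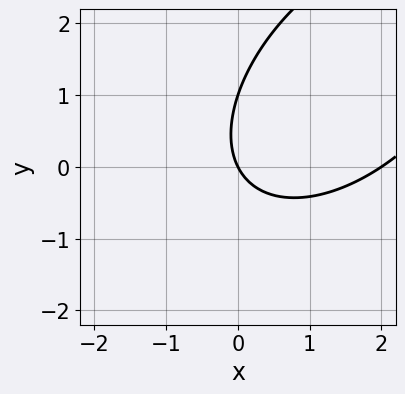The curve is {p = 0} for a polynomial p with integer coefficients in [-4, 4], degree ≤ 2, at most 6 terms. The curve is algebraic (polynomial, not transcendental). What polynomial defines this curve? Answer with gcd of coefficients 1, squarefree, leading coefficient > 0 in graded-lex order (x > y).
(a) deg p = 2. The shape is more complex than any degree-1 curve.
(b) Observable constraints: the x-axis gridline crossings are at x ∈ {0, 2}; the y-axis gridline crossings are at y ∈ {0, 1}.
(c) Assembling these constraints gives the stated polynomial.

x^2 - x*y + y^2 - 2*x - y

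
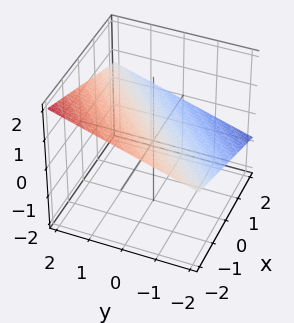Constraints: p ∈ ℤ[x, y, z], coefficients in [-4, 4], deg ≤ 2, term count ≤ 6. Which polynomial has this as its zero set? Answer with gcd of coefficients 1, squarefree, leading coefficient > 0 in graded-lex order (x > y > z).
x - y + 3*z - 2

1. Degree: the surface is flat (a plane), so deg p = 1.
2. Observable constraints: it crosses the y-axis at the gridline y = -2; it meets the x-axis at x = 2 (among the integer gridlines).
3. These observations pin down the coefficients.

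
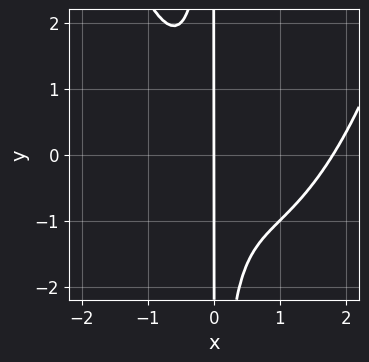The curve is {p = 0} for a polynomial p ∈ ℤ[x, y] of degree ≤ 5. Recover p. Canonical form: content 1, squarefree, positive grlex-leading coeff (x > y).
2*x^4 - 3*x^3 - 3*x^2*y - 2*x

(a) The degree is 4 — no degree-3 curve has this shape.
(b) Against the integer gridlines: every point of the y-axis in the box is on the curve; one x-axis crossing is at x = 0.
(c) Together with the visible shape, these determine p as stated.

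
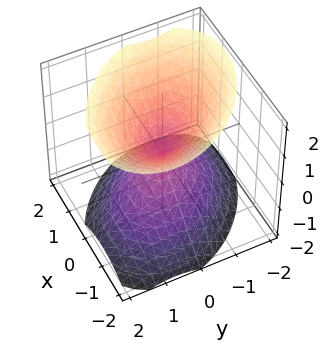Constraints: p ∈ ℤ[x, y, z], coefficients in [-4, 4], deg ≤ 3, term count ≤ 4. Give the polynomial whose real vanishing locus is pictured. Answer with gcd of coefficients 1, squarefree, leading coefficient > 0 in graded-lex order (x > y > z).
3*x^2 + 2*x*y + 3*y^2 - 3*z^2

1. There are 2 components. Treating them together as one polynomial.
2. The degree is 2 — the shape is more complex than any degree-1 surface.
3. Reading off the gridlines: one y-axis crossing is at y = 0; one x-axis crossing is at x = 0.
4. Assembling these constraints gives the stated polynomial.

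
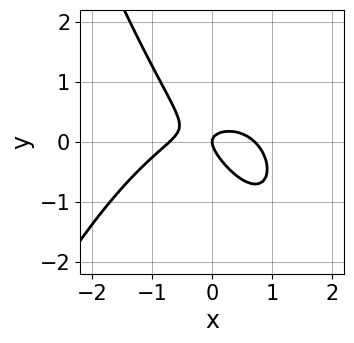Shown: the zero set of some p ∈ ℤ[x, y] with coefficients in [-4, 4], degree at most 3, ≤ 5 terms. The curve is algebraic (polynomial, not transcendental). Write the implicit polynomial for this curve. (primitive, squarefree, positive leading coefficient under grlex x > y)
2*x^3 + 3*x*y + 3*y^2 - x

1. deg p = 3. A generic line meets the curve in up to 3 points.
2. From the visible intercepts: it crosses the y-axis at the gridline y = 0; it meets the x-axis at x = 0 (among the integer gridlines).
3. Matching integer coefficients to the picture gives p.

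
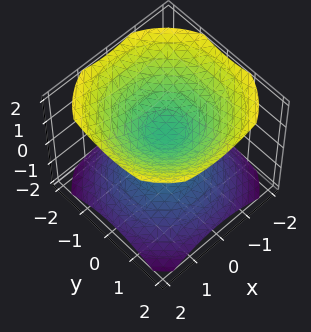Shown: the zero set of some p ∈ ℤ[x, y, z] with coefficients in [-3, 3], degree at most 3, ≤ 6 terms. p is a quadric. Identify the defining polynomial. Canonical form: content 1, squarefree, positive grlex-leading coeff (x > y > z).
2*x^2 + 2*y^2 - 3*z^2 + 1

First, there are 2 components. They look like related sheets of one shape, so recover p as a whole.
Then, the degree is 2 — two sheets facing apart; a quadric.
Next, symmetry: every cross-section ⟂ z is a circle, so x, y appear only via x² + y²; the z ↦ −z reflection is a symmetry, so z appears only in even powers.
Next, observable constraints: the surface avoids every integer x-axis point in the box; the surface avoids every integer y-axis point in the box; a circular section at z = -1 has radius exactly 1.
Finally, together with the visible shape, these determine p as stated.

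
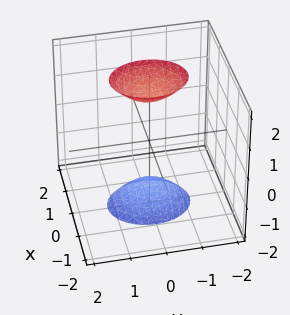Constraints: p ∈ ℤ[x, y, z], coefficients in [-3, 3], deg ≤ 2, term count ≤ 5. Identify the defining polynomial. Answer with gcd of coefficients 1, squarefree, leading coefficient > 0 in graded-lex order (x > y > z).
First, I count 2 distinct pieces. They look like related sheets of one shape, so recover p as a whole.
Next, the degree is 2 — two sheets facing apart; a quadric.
Next, symmetries: mirror symmetry x ↦ −x ⇒ only even powers of x; mirror symmetry z ↦ −z ⇒ only even powers of z; the y ↦ −y reflection is a symmetry, so y appears only in even powers.
Next, checking where it meets the axes: the surface avoids every integer y-axis point in the box; it misses every integer gridline on the x-axis.
Finally, putting this together gives p.

3*x^2 + 2*y^2 - z^2 + 2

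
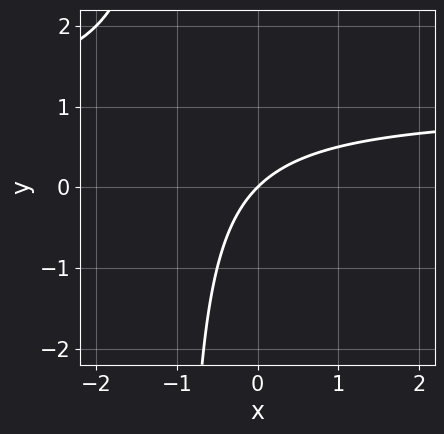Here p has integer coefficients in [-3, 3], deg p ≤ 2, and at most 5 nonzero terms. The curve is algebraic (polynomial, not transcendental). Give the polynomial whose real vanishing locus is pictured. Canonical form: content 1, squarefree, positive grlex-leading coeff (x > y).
x*y - x + y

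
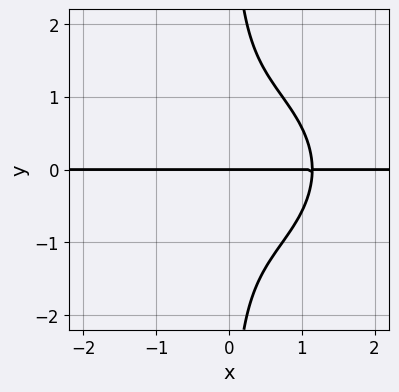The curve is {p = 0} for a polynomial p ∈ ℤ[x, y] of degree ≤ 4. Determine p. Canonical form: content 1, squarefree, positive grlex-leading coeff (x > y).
(a) deg p = 4.
(b) Observable constraints: the visible x-axis segment lies entirely on the curve; it crosses the y-axis at the gridline y = 0.
(c) Together with the visible shape, these determine p as stated.

2*x^3*y + 3*x*y^3 - 3*y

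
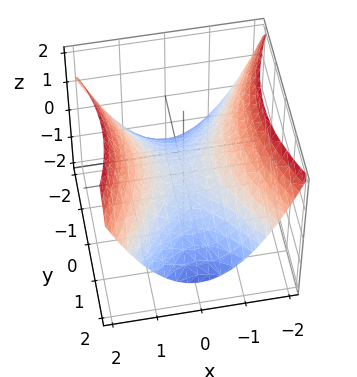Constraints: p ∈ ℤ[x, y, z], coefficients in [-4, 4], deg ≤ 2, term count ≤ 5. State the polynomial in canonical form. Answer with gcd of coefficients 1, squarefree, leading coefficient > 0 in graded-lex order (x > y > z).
(a) Degree: a saddle surface; a quadric, so deg p = 2.
(b) Symmetries: mirror symmetry y ↦ −y ⇒ only even powers of y; mirror symmetry x ↦ −x ⇒ only even powers of x.
(c) From the axis intercepts and sections: it crosses the y-axis at the gridline y = 0; it meets the x-axis at x = 0 (among the integer gridlines); it meets the z-axis at z = 0 (among the integer gridlines).
(d) Solving for integer coefficients yields p as stated.

2*x^2 - y^2 - 3*z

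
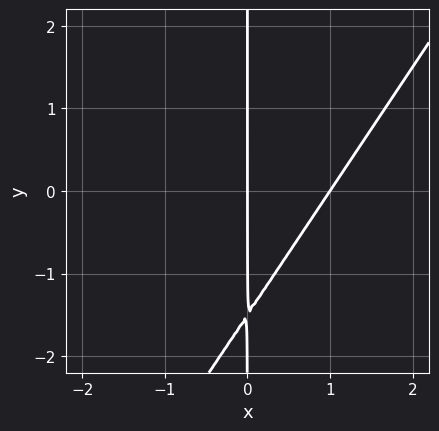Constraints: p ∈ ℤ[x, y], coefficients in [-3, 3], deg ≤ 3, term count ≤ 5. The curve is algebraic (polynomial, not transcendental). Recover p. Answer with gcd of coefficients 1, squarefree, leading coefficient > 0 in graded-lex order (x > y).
1. Degree: a generic line meets the curve in up to 2 points, so deg p = 2.
2. Reading off the gridlines: among the integer gridlines, it crosses the x-axis at x ∈ {0, 1}; the visible y-axis segment lies entirely on the curve.
3. Matching integer coefficients to the picture gives p.

3*x^2 - 2*x*y - 3*x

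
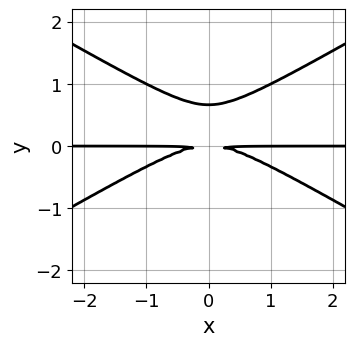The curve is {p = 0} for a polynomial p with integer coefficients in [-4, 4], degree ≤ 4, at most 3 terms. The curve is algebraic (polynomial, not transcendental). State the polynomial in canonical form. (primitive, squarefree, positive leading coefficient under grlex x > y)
First, the degree is 3 — the shape is more complex than any degree-2 curve.
Then, symmetries: the x ↦ −x reflection is a symmetry, so x appears only in even powers.
Then, from the visible intercepts: every point of the x-axis in the box is on the curve.
Finally, fitting integer coefficients to these (and the overall shape) gives p.

x^2*y - 3*y^3 + 2*y^2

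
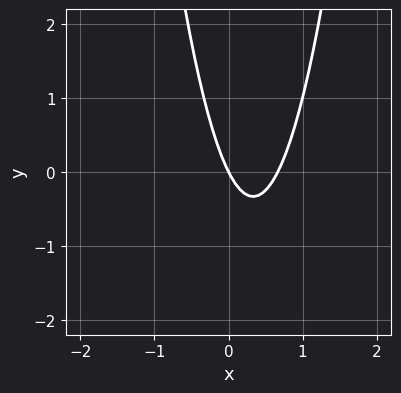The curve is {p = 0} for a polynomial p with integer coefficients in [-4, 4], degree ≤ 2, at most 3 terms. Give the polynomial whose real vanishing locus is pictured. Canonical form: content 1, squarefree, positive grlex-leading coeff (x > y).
The degree is 2 — the shape is more complex than any degree-1 curve.
Observable constraints: it meets the y-axis at y = 0 (among the integer gridlines); one x-axis crossing is at x = 0.
Matching integer coefficients to the picture gives p.

3*x^2 - 2*x - y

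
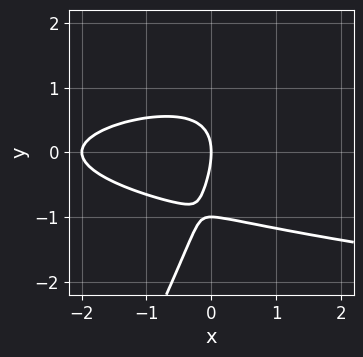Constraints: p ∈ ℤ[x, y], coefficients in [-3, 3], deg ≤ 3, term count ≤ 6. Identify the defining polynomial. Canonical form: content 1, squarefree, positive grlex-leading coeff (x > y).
1. Degree: the shape is more complex than any degree-2 curve, so deg p = 3.
2. From the axis intercepts and sections: the y-axis gridline crossings are at y ∈ {-1, 0}; among the integer gridlines, it crosses the x-axis at x ∈ {-2, 0}.
3. The integer polynomial consistent with all of this is the stated p.

2*x*y^2 - y^3 - x^2 - y^2 - 2*x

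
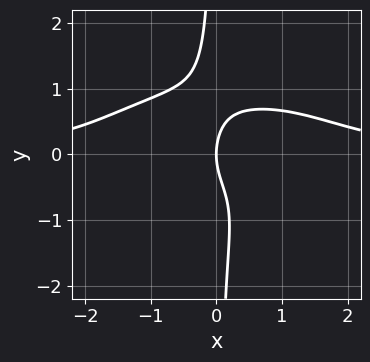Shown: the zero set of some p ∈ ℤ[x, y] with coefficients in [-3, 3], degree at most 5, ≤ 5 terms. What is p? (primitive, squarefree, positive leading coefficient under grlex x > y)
x^3*y + 3*x*y^3 + y^2 - 2*x

Degree: a generic line meets the curve in up to 4 points, so deg p = 4.
Observable constraints: it meets the x-axis at x = 0 (among the integer gridlines); it crosses the y-axis at the gridline y = 0.
Fitting integer coefficients to these (and the overall shape) gives p.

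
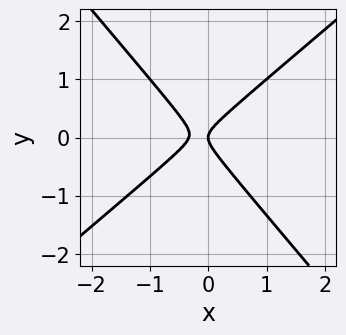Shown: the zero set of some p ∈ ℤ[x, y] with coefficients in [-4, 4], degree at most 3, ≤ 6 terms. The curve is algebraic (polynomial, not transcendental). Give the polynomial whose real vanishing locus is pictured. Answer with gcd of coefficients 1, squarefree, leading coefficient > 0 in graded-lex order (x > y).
3*x^2 - x*y - 3*y^2 + x

1. deg p = 2. No degree-1 curve has this shape.
2. From the axis intercepts and sections: it meets the y-axis at y = 0 (among the integer gridlines); it meets the x-axis at x = 0 (among the integer gridlines).
3. The integer polynomial consistent with all of this is the stated p.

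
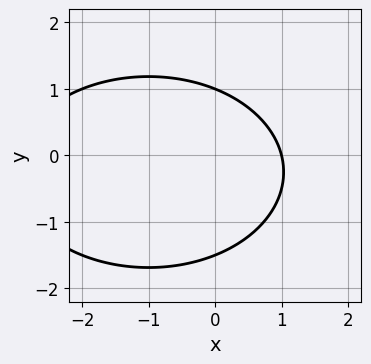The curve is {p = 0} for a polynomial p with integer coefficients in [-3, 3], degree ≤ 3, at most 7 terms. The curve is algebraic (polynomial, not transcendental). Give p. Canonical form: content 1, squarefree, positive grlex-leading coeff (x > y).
x^2 + 2*y^2 + 2*x + y - 3

1. Degree: no degree-1 curve has this shape, so deg p = 2.
2. Reading off the gridlines: it meets the y-axis at y = 1 (among the integer gridlines); it crosses the x-axis at the gridline x = 1.
3. Solving for integer coefficients yields p as stated.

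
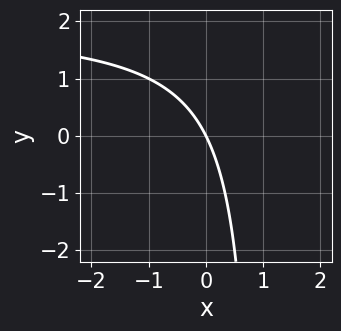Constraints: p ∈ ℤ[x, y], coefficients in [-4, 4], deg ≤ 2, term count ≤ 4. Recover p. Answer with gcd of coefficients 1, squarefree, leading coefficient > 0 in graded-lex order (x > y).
(a) Degree: no degree-1 curve has this shape, so deg p = 2.
(b) From the axis intercepts and sections: it crosses the y-axis at the gridline y = 0; it meets the x-axis at x = 0 (among the integer gridlines).
(c) Matching integer coefficients to the picture gives p.

x*y - 2*x - y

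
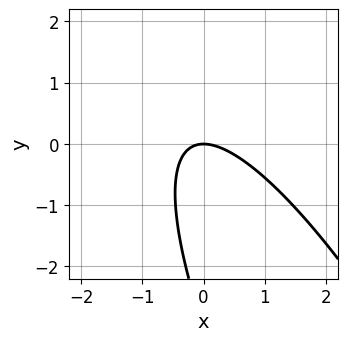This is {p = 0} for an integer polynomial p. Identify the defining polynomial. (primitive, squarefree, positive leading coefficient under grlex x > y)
(a) The degree is 2 — a generic line meets the curve in up to 2 points.
(b) Reading off the gridlines: it crosses the y-axis at the gridline y = 0; it crosses the x-axis at the gridline x = 0.
(c) Together with the visible shape, these determine p as stated.

3*x^2 + 3*x*y + y^2 + 3*y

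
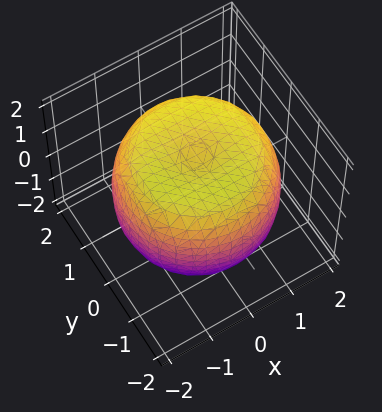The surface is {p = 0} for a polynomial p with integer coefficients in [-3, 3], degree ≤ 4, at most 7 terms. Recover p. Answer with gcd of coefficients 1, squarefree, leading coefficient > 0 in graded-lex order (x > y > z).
x^4 + 2*x^2*y^2 + y^4 - 2*x^2 - 2*y^2 + 2*z^2 - 3

Degree: the shape is more complex than any degree-3 surface, so deg p = 4.
Symmetries: the z-axis is an axis of rotation, so x and y enter only as x² + y².
Against the integer gridlines: a circular section at z = 1 has radius between 1 and 2.
The integer polynomial consistent with all of this is the stated p.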